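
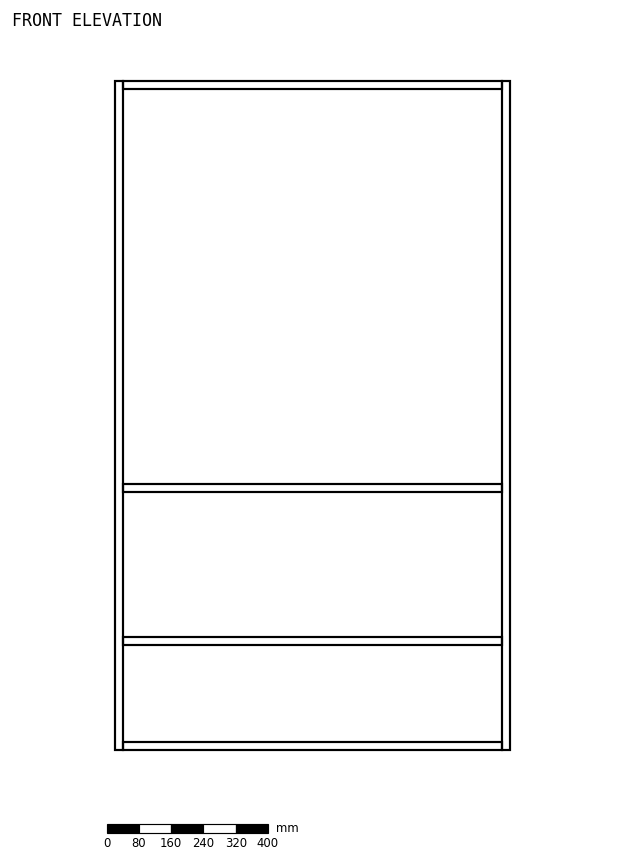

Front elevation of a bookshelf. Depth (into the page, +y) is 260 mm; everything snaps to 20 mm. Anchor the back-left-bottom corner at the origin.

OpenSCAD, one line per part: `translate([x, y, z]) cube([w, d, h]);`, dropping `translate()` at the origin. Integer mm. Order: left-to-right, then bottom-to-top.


cube([20, 260, 1660]);
translate([20, 0, 0]) cube([940, 260, 20]);
translate([20, 0, 260]) cube([940, 260, 20]);
translate([20, 0, 640]) cube([940, 260, 20]);
translate([20, 0, 1640]) cube([940, 260, 20]);
translate([960, 0, 0]) cube([20, 260, 1660]);


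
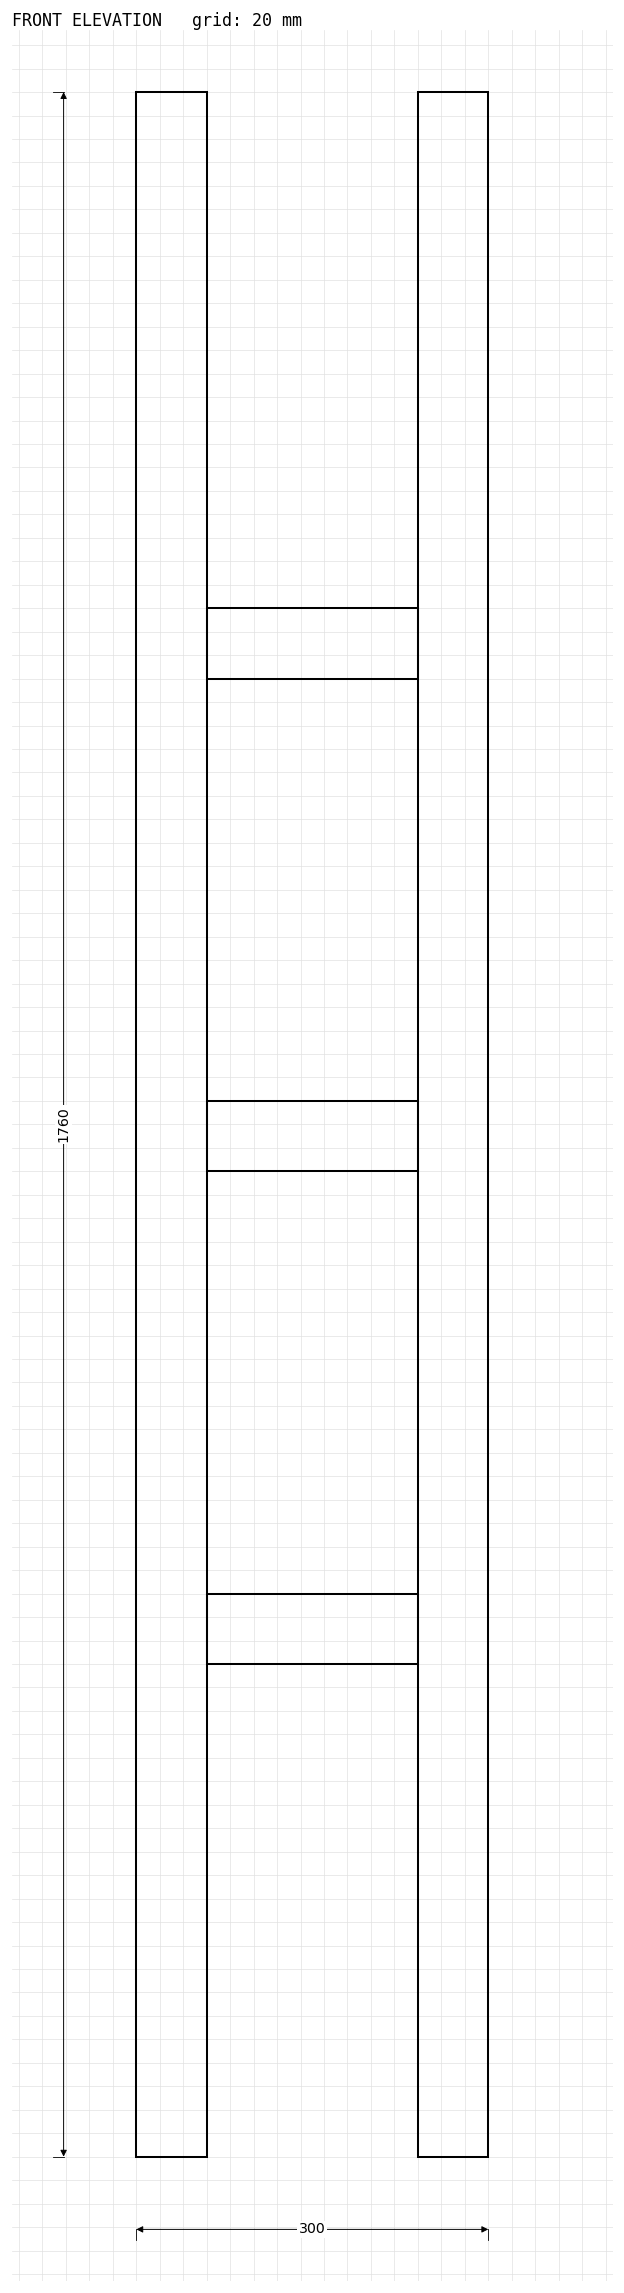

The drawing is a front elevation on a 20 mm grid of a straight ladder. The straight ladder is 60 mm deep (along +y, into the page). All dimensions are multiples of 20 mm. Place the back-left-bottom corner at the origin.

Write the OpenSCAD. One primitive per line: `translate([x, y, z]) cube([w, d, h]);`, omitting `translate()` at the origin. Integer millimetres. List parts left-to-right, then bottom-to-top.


cube([60, 60, 1760]);
translate([60, 0, 420]) cube([180, 60, 60]);
translate([60, 0, 840]) cube([180, 60, 60]);
translate([60, 0, 1260]) cube([180, 60, 60]);
translate([240, 0, 0]) cube([60, 60, 1760]);


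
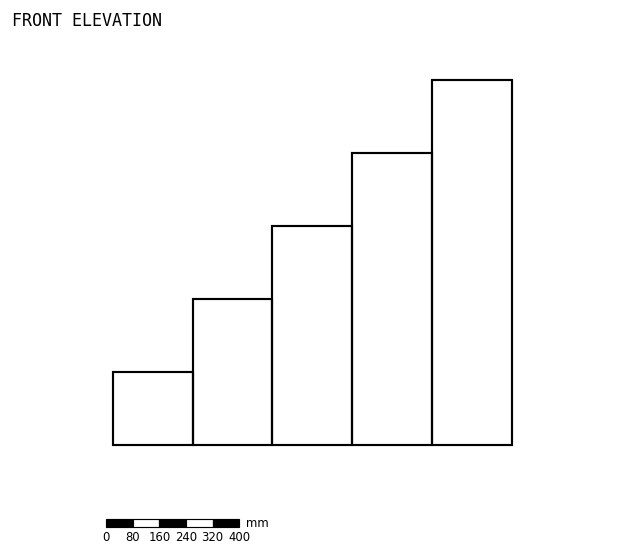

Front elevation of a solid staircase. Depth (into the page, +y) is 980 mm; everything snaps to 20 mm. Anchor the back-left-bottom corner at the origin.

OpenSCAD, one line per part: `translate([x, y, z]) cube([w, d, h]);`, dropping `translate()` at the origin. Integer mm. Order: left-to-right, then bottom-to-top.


cube([240, 980, 220]);
translate([240, 0, 0]) cube([240, 980, 440]);
translate([480, 0, 0]) cube([240, 980, 660]);
translate([720, 0, 0]) cube([240, 980, 880]);
translate([960, 0, 0]) cube([240, 980, 1100]);


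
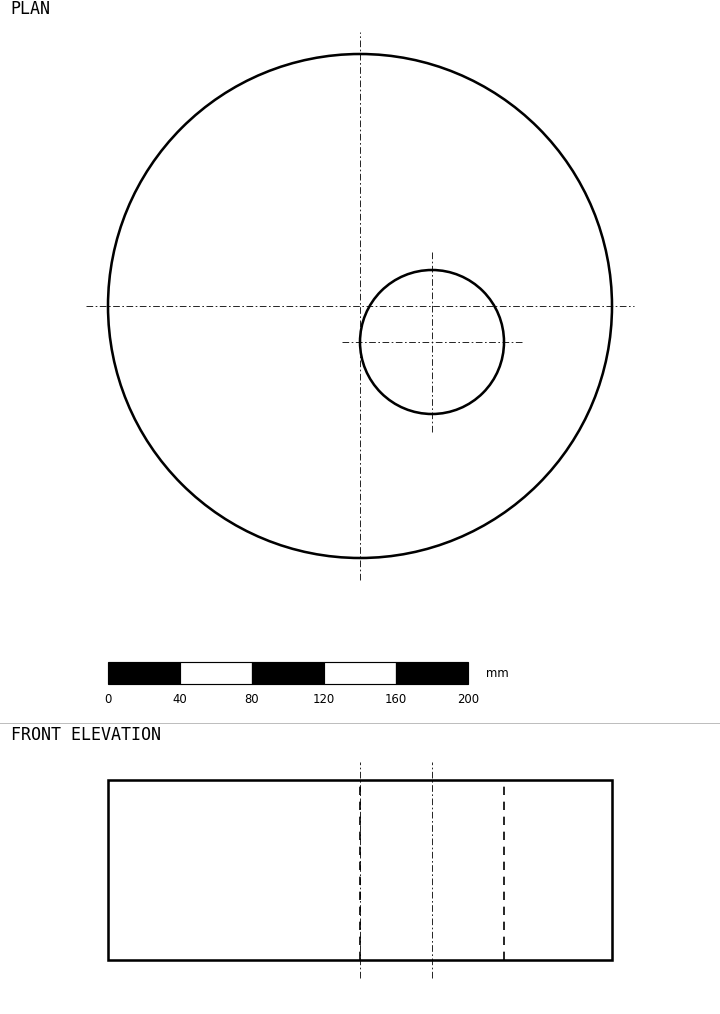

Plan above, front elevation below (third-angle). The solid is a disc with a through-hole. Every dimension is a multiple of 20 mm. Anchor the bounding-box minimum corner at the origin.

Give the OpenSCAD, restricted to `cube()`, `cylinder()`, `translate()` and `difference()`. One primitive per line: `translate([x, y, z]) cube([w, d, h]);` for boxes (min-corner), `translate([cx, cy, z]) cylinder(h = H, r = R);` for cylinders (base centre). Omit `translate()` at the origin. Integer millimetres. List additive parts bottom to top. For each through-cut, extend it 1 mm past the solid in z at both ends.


difference() {
  translate([140, 140, 0]) cylinder(h = 100, r = 140);
  translate([180, 120, -1]) cylinder(h = 102, r = 40);
}


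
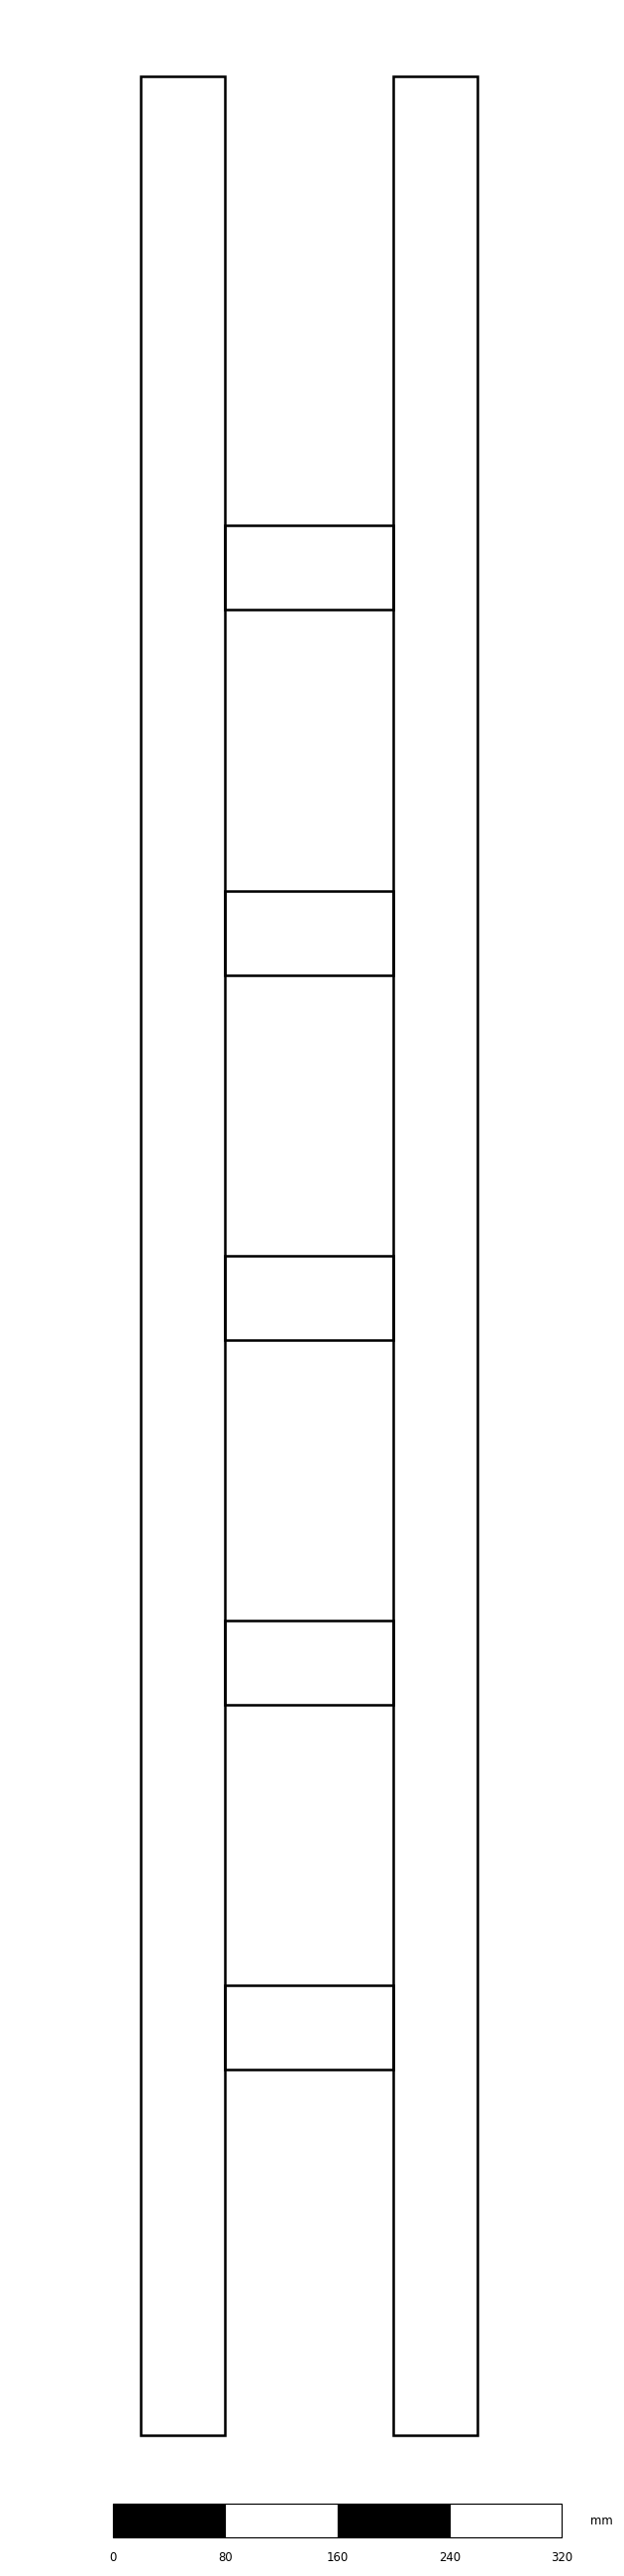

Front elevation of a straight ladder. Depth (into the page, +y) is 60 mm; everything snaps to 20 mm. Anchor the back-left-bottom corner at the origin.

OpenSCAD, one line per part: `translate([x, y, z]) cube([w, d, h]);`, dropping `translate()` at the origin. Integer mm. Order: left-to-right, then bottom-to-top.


cube([60, 60, 1680]);
translate([60, 0, 260]) cube([120, 60, 60]);
translate([60, 0, 520]) cube([120, 60, 60]);
translate([60, 0, 780]) cube([120, 60, 60]);
translate([60, 0, 1040]) cube([120, 60, 60]);
translate([60, 0, 1300]) cube([120, 60, 60]);
translate([180, 0, 0]) cube([60, 60, 1680]);


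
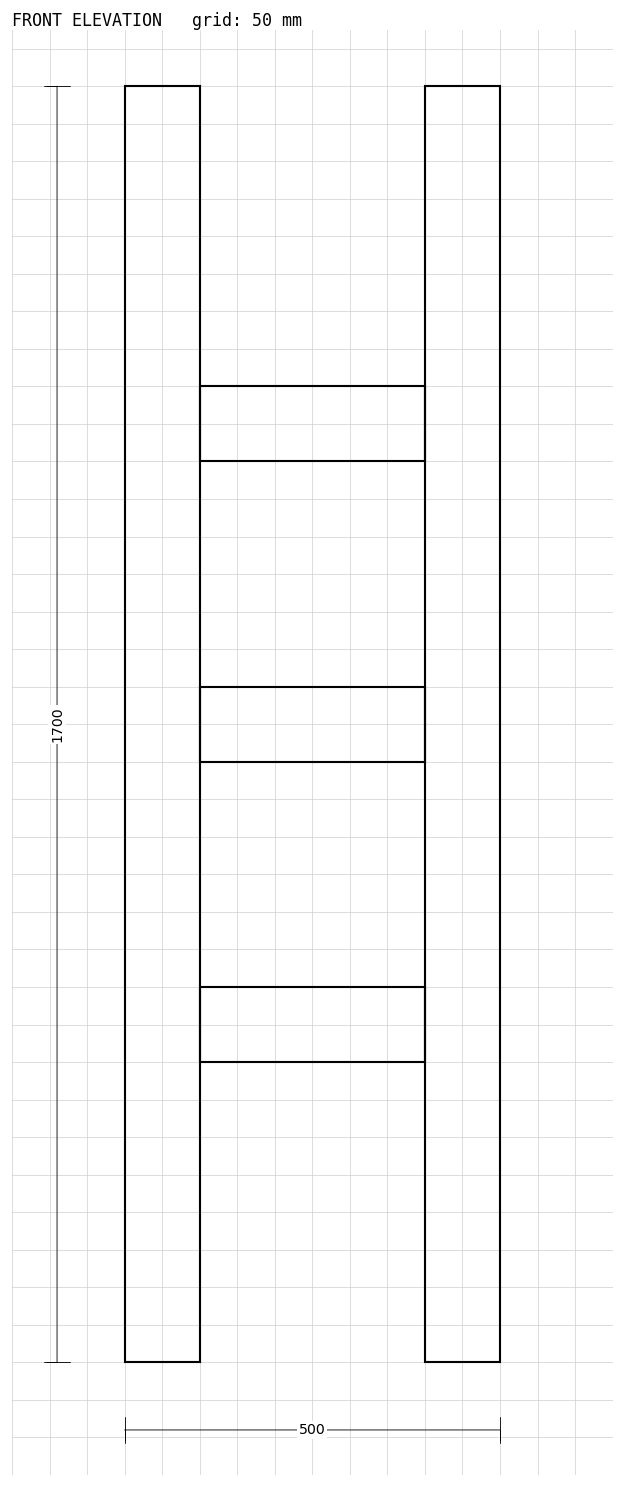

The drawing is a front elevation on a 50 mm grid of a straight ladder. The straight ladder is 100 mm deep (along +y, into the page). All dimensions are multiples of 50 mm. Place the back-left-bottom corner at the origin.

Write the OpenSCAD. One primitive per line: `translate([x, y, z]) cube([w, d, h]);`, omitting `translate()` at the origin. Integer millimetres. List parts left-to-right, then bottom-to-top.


cube([100, 100, 1700]);
translate([100, 0, 400]) cube([300, 100, 100]);
translate([100, 0, 800]) cube([300, 100, 100]);
translate([100, 0, 1200]) cube([300, 100, 100]);
translate([400, 0, 0]) cube([100, 100, 1700]);


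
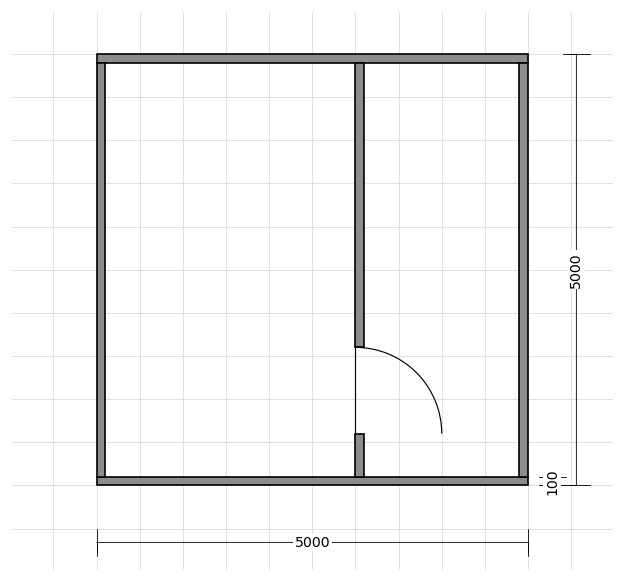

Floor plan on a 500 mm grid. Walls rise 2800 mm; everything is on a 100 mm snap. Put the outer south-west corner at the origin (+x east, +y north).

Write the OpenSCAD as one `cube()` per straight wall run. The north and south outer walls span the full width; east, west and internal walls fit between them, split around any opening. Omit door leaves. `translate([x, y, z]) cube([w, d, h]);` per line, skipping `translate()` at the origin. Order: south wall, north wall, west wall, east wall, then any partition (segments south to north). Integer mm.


cube([5000, 100, 2800]);
translate([0, 4900, 0]) cube([5000, 100, 2800]);
translate([0, 100, 0]) cube([100, 4800, 2800]);
translate([4900, 100, 0]) cube([100, 4800, 2800]);
translate([3000, 100, 0]) cube([100, 500, 2800]);
translate([3000, 1600, 0]) cube([100, 3300, 2800]);


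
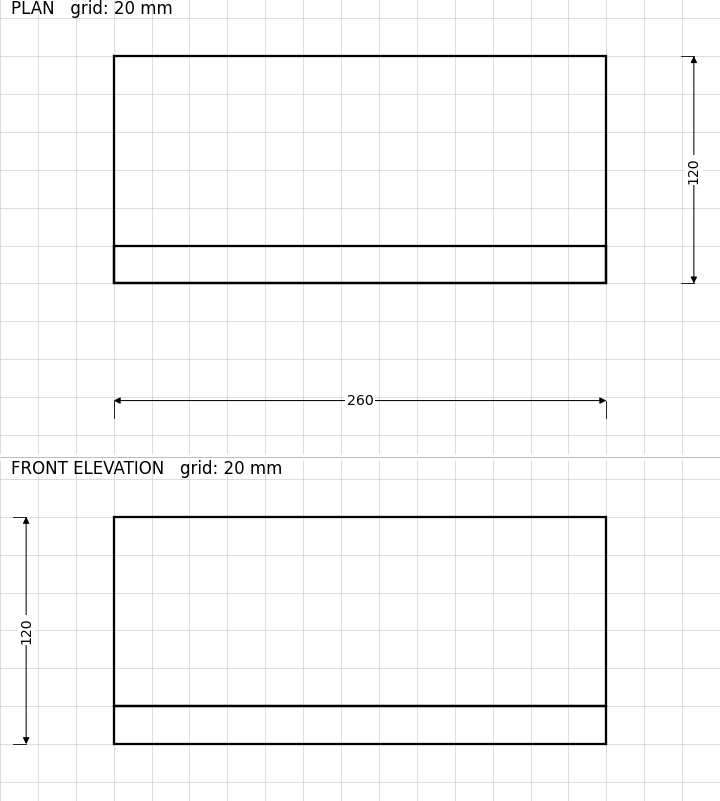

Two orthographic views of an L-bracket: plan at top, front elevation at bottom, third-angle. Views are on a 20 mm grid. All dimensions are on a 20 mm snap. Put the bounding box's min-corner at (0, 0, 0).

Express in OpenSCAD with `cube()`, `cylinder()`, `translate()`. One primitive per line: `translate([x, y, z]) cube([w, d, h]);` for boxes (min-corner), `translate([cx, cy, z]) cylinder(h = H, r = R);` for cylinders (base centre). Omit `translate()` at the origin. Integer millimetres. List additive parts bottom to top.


cube([260, 120, 20]);
translate([0, 0, 20]) cube([260, 20, 100]);


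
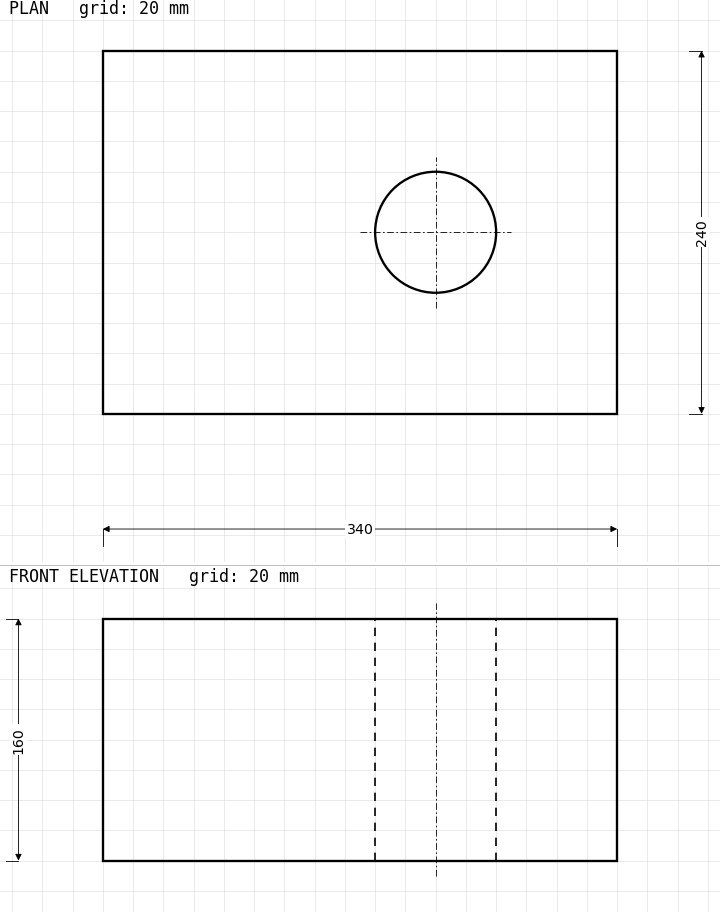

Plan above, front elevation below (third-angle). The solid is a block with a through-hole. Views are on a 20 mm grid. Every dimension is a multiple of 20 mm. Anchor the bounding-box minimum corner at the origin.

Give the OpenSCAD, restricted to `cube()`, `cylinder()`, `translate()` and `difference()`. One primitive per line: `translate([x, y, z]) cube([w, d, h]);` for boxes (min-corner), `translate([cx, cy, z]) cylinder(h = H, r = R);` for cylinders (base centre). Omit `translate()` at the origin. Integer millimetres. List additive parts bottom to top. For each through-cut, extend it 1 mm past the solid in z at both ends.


difference() {
  cube([340, 240, 160]);
  translate([220, 120, -1]) cylinder(h = 162, r = 40);
}


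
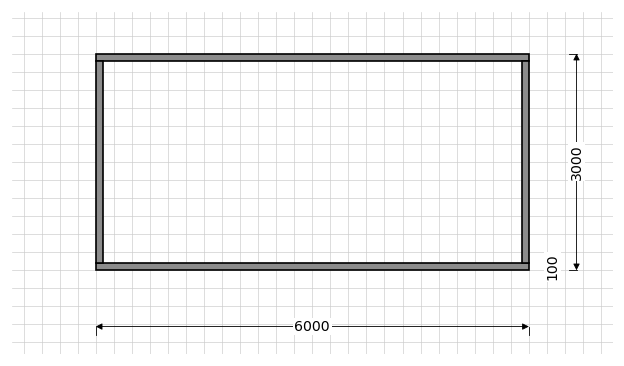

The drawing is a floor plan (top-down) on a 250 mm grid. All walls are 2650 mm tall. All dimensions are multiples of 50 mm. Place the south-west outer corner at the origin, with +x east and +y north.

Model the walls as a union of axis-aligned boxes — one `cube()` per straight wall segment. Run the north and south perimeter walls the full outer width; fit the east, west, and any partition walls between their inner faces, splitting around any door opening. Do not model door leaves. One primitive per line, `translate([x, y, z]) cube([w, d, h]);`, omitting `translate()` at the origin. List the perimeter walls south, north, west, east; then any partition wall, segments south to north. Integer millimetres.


cube([6000, 100, 2650]);
translate([0, 2900, 0]) cube([6000, 100, 2650]);
translate([0, 100, 0]) cube([100, 2800, 2650]);
translate([5900, 100, 0]) cube([100, 2800, 2650]);


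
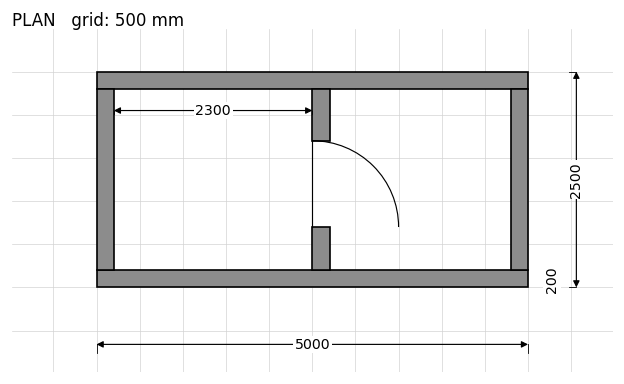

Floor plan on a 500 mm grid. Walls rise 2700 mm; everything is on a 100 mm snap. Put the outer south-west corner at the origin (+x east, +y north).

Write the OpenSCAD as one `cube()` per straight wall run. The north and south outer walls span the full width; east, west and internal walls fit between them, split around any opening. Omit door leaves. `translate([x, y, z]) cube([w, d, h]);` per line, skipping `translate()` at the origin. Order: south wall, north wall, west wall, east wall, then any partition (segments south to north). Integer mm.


cube([5000, 200, 2700]);
translate([0, 2300, 0]) cube([5000, 200, 2700]);
translate([0, 200, 0]) cube([200, 2100, 2700]);
translate([4800, 200, 0]) cube([200, 2100, 2700]);
translate([2500, 200, 0]) cube([200, 500, 2700]);
translate([2500, 1700, 0]) cube([200, 600, 2700]);


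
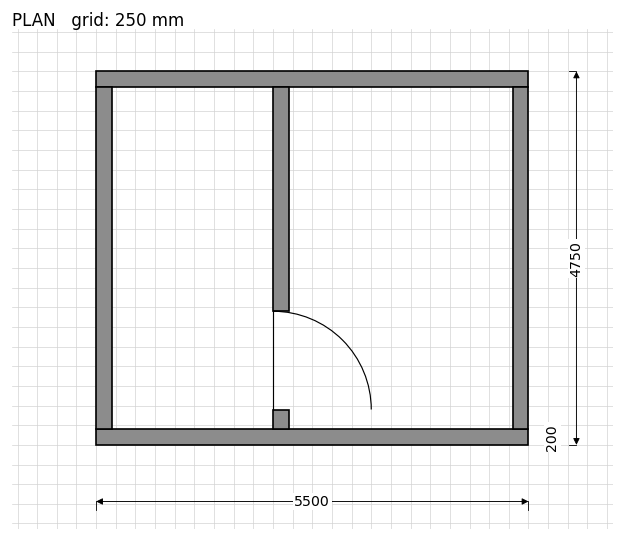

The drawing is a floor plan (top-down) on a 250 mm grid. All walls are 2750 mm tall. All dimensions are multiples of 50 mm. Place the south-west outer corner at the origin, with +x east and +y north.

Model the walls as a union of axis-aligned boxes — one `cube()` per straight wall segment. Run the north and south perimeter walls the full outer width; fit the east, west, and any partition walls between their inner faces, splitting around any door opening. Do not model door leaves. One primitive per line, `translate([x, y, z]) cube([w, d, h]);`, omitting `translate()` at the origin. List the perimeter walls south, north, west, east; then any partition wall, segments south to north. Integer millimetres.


cube([5500, 200, 2750]);
translate([0, 4550, 0]) cube([5500, 200, 2750]);
translate([0, 200, 0]) cube([200, 4350, 2750]);
translate([5300, 200, 0]) cube([200, 4350, 2750]);
translate([2250, 200, 0]) cube([200, 250, 2750]);
translate([2250, 1700, 0]) cube([200, 2850, 2750]);


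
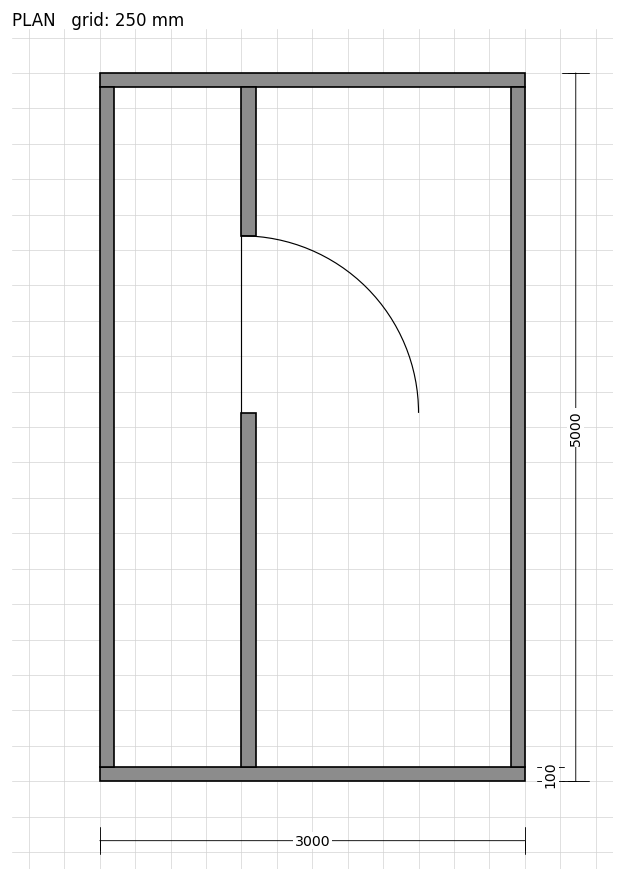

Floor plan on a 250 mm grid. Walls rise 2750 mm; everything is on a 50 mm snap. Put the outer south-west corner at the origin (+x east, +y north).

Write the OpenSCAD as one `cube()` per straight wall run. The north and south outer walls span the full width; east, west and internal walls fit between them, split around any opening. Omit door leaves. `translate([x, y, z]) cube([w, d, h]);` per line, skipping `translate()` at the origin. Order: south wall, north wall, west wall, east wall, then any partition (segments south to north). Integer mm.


cube([3000, 100, 2750]);
translate([0, 4900, 0]) cube([3000, 100, 2750]);
translate([0, 100, 0]) cube([100, 4800, 2750]);
translate([2900, 100, 0]) cube([100, 4800, 2750]);
translate([1000, 100, 0]) cube([100, 2500, 2750]);
translate([1000, 3850, 0]) cube([100, 1050, 2750]);


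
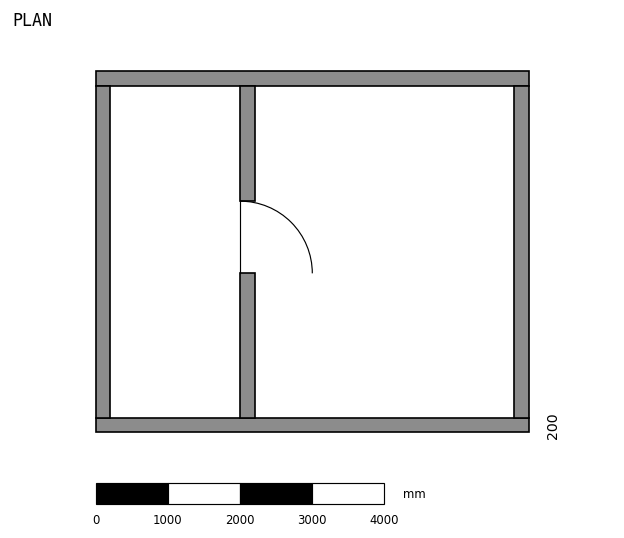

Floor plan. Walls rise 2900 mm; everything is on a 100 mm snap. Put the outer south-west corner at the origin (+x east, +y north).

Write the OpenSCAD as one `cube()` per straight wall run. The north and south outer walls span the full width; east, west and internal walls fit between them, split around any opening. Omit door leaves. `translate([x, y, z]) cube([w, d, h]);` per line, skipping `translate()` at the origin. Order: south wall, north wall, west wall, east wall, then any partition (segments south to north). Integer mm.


cube([6000, 200, 2900]);
translate([0, 4800, 0]) cube([6000, 200, 2900]);
translate([0, 200, 0]) cube([200, 4600, 2900]);
translate([5800, 200, 0]) cube([200, 4600, 2900]);
translate([2000, 200, 0]) cube([200, 2000, 2900]);
translate([2000, 3200, 0]) cube([200, 1600, 2900]);


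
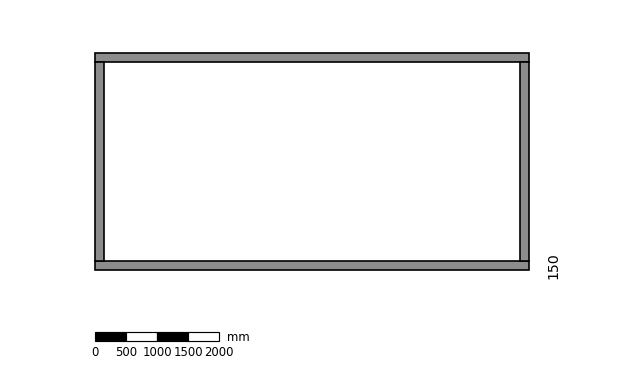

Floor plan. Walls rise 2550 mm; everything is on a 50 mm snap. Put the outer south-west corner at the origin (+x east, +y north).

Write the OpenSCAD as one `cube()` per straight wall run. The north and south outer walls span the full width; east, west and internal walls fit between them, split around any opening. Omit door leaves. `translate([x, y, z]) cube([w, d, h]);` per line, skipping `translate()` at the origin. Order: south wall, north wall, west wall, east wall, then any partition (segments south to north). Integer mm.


cube([7000, 150, 2550]);
translate([0, 3350, 0]) cube([7000, 150, 2550]);
translate([0, 150, 0]) cube([150, 3200, 2550]);
translate([6850, 150, 0]) cube([150, 3200, 2550]);


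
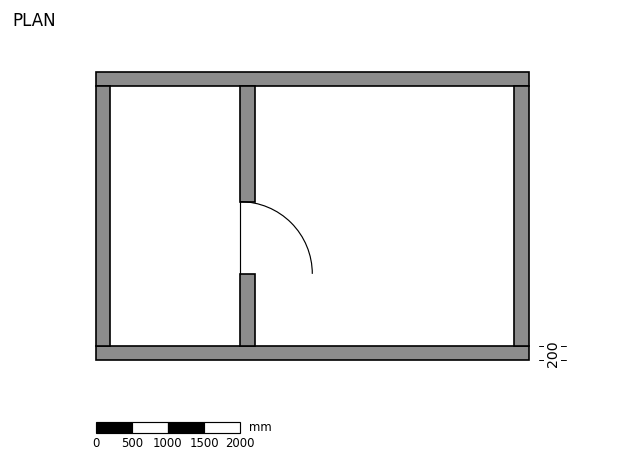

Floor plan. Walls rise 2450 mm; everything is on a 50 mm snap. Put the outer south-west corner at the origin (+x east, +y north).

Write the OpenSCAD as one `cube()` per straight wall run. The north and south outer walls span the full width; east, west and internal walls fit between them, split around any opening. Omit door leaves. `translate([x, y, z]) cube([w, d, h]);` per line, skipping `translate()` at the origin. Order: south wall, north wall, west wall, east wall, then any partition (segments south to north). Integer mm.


cube([6000, 200, 2450]);
translate([0, 3800, 0]) cube([6000, 200, 2450]);
translate([0, 200, 0]) cube([200, 3600, 2450]);
translate([5800, 200, 0]) cube([200, 3600, 2450]);
translate([2000, 200, 0]) cube([200, 1000, 2450]);
translate([2000, 2200, 0]) cube([200, 1600, 2450]);


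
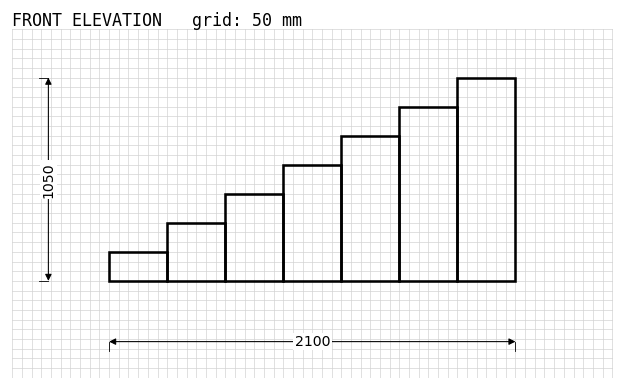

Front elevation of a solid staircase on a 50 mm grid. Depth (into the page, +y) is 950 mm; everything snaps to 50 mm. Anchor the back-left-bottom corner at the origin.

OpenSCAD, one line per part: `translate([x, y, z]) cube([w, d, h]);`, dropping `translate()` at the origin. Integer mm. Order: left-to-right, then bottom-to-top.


cube([300, 950, 150]);
translate([300, 0, 0]) cube([300, 950, 300]);
translate([600, 0, 0]) cube([300, 950, 450]);
translate([900, 0, 0]) cube([300, 950, 600]);
translate([1200, 0, 0]) cube([300, 950, 750]);
translate([1500, 0, 0]) cube([300, 950, 900]);
translate([1800, 0, 0]) cube([300, 950, 1050]);


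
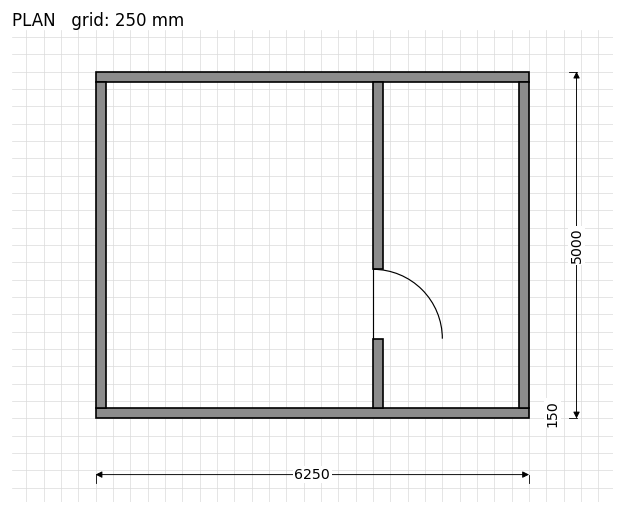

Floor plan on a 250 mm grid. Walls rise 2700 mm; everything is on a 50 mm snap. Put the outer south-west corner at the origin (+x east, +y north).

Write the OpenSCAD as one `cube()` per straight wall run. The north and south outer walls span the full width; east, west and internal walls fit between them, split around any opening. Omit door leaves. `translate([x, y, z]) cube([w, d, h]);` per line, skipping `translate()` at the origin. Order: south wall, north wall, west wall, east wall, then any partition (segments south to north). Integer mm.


cube([6250, 150, 2700]);
translate([0, 4850, 0]) cube([6250, 150, 2700]);
translate([0, 150, 0]) cube([150, 4700, 2700]);
translate([6100, 150, 0]) cube([150, 4700, 2700]);
translate([4000, 150, 0]) cube([150, 1000, 2700]);
translate([4000, 2150, 0]) cube([150, 2700, 2700]);


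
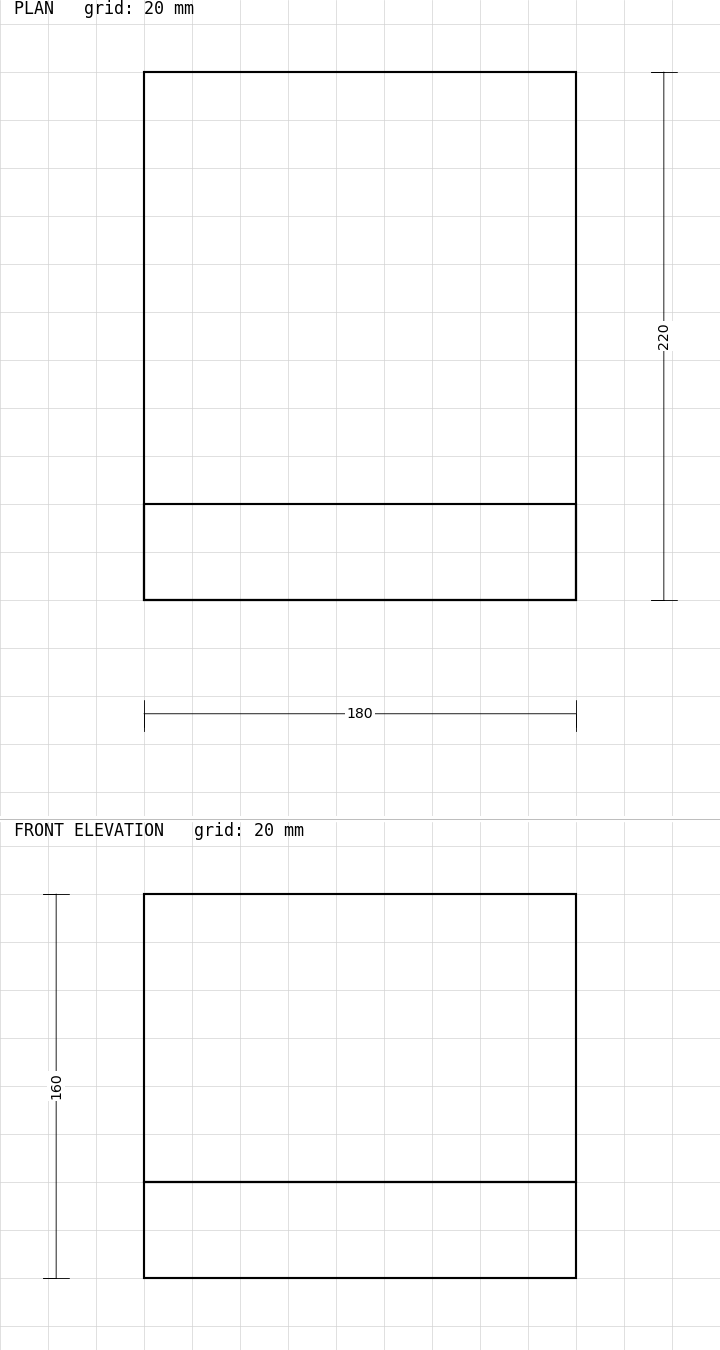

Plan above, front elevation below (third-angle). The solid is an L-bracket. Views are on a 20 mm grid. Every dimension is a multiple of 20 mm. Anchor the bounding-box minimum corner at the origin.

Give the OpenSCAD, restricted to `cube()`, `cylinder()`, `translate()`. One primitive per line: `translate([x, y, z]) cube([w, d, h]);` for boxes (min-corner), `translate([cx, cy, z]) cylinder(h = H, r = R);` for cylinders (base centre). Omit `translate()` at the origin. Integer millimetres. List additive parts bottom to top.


cube([180, 220, 40]);
translate([0, 0, 40]) cube([180, 40, 120]);


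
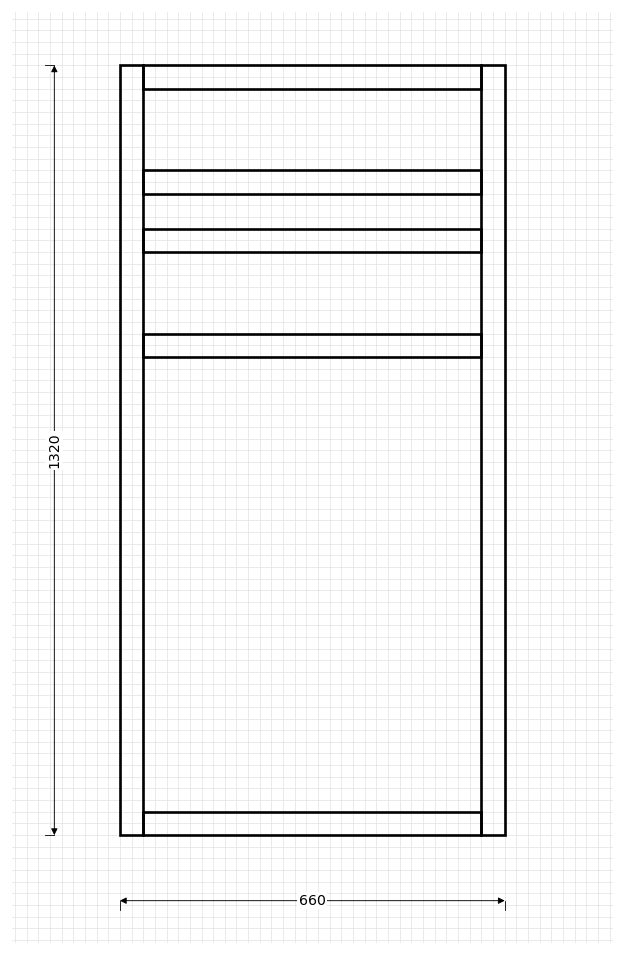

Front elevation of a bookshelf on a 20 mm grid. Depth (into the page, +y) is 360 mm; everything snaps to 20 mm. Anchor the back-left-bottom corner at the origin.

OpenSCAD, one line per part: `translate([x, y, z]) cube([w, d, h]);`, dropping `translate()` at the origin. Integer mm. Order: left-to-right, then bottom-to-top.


cube([40, 360, 1320]);
translate([40, 0, 0]) cube([580, 360, 40]);
translate([40, 0, 820]) cube([580, 360, 40]);
translate([40, 0, 1000]) cube([580, 360, 40]);
translate([40, 0, 1100]) cube([580, 360, 40]);
translate([40, 0, 1280]) cube([580, 360, 40]);
translate([620, 0, 0]) cube([40, 360, 1320]);


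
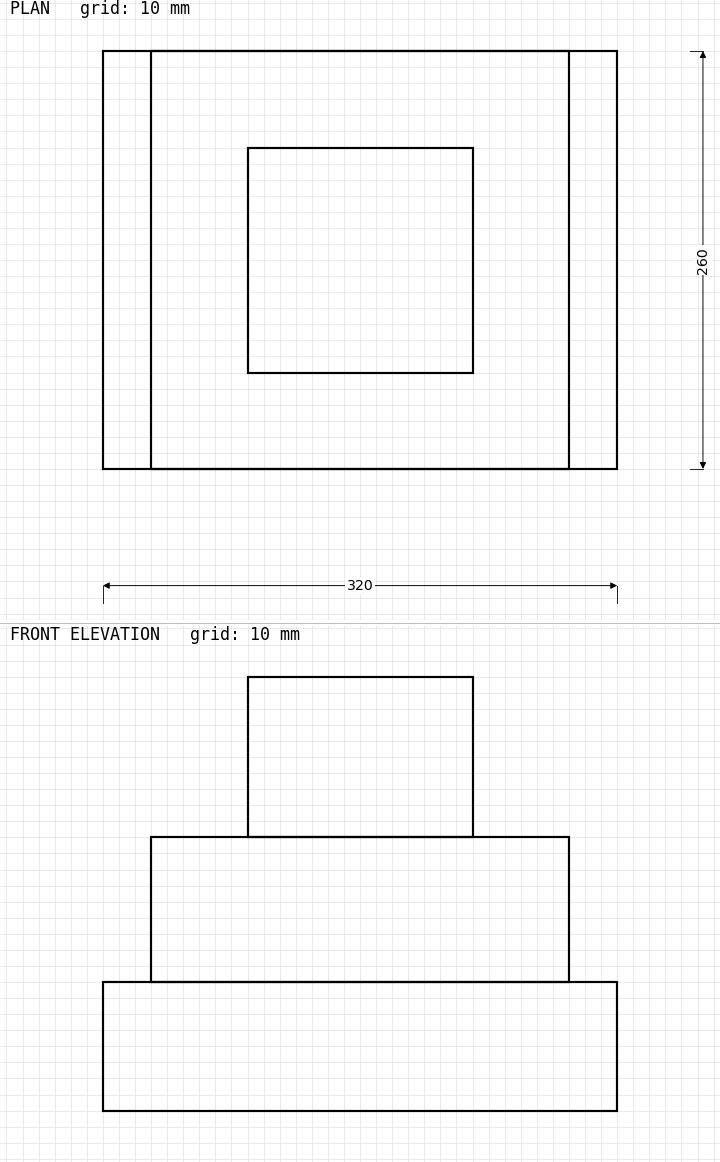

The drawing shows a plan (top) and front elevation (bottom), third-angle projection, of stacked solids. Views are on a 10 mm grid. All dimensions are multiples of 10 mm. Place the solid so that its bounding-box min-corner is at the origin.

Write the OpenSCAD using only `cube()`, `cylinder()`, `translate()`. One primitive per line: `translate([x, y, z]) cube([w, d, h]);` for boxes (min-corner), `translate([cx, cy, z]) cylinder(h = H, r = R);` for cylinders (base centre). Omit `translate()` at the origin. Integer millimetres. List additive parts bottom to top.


cube([320, 260, 80]);
translate([30, 0, 80]) cube([260, 260, 90]);
translate([90, 60, 170]) cube([140, 140, 100]);


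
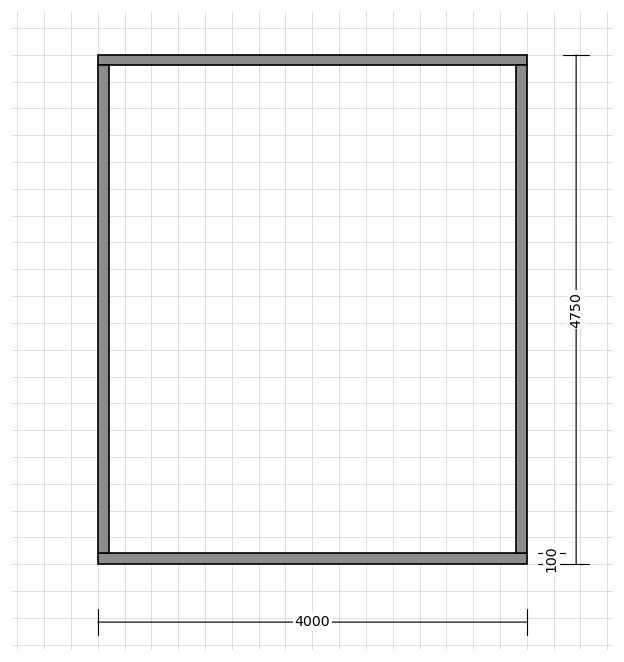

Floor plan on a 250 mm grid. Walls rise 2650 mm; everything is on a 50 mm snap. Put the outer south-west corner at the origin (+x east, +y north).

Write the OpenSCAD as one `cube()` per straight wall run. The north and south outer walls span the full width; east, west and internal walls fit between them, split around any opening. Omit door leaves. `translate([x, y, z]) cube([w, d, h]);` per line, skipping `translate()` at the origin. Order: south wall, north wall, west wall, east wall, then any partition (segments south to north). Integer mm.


cube([4000, 100, 2650]);
translate([0, 4650, 0]) cube([4000, 100, 2650]);
translate([0, 100, 0]) cube([100, 4550, 2650]);
translate([3900, 100, 0]) cube([100, 4550, 2650]);


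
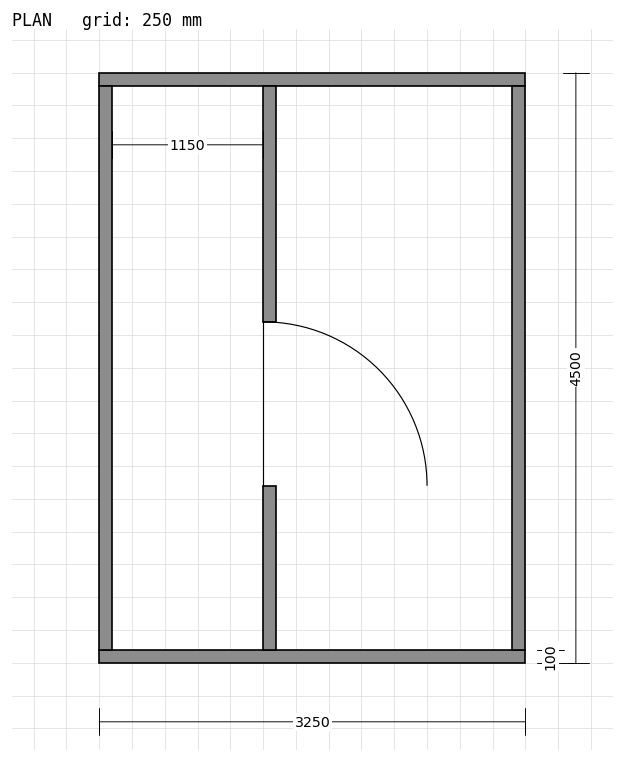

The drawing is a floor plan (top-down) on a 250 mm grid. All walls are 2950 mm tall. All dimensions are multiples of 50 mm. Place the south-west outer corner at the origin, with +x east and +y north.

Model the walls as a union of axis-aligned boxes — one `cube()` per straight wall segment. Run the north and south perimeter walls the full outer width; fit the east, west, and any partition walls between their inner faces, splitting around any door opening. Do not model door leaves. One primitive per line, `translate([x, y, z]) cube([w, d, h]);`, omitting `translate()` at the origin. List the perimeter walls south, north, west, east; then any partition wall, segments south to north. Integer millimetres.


cube([3250, 100, 2950]);
translate([0, 4400, 0]) cube([3250, 100, 2950]);
translate([0, 100, 0]) cube([100, 4300, 2950]);
translate([3150, 100, 0]) cube([100, 4300, 2950]);
translate([1250, 100, 0]) cube([100, 1250, 2950]);
translate([1250, 2600, 0]) cube([100, 1800, 2950]);


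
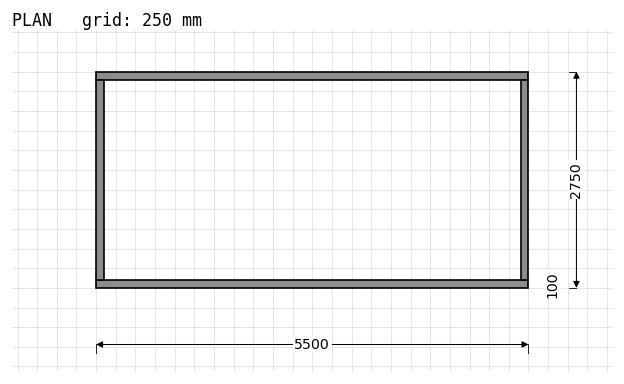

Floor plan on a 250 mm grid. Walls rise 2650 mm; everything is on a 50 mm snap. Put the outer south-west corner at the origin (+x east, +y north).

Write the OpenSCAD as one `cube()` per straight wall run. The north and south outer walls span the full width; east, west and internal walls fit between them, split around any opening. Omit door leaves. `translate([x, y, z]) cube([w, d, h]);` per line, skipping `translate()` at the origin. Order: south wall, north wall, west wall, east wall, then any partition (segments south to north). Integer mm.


cube([5500, 100, 2650]);
translate([0, 2650, 0]) cube([5500, 100, 2650]);
translate([0, 100, 0]) cube([100, 2550, 2650]);
translate([5400, 100, 0]) cube([100, 2550, 2650]);


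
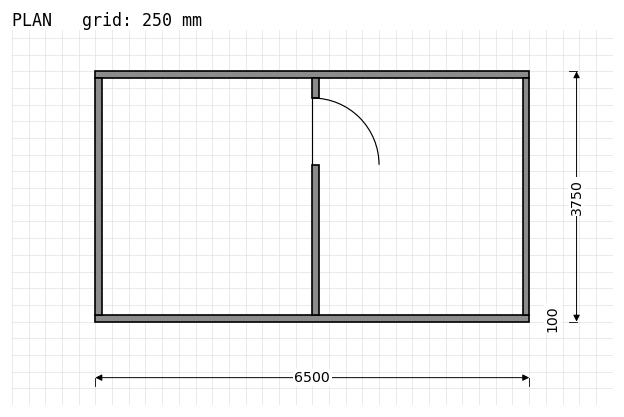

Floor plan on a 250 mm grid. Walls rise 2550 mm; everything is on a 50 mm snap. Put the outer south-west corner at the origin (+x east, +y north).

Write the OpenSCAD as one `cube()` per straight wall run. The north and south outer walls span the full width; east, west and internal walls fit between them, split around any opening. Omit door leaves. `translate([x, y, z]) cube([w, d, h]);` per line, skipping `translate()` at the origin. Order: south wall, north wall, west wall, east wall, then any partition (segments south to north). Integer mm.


cube([6500, 100, 2550]);
translate([0, 3650, 0]) cube([6500, 100, 2550]);
translate([0, 100, 0]) cube([100, 3550, 2550]);
translate([6400, 100, 0]) cube([100, 3550, 2550]);
translate([3250, 100, 0]) cube([100, 2250, 2550]);
translate([3250, 3350, 0]) cube([100, 300, 2550]);


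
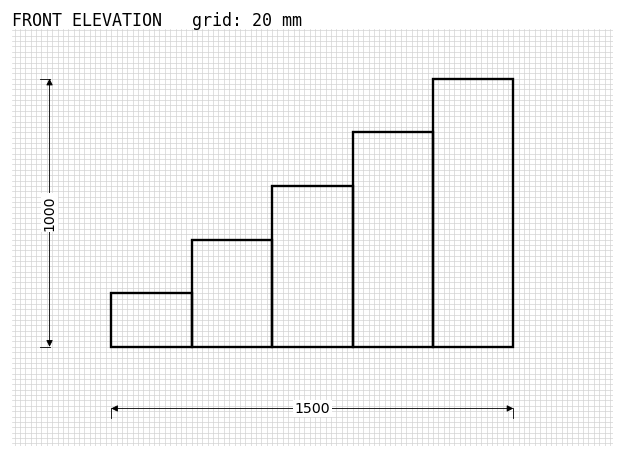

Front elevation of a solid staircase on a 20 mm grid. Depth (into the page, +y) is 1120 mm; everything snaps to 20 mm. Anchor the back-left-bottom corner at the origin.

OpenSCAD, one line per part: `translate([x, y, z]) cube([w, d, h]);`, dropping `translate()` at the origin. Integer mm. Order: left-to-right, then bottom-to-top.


cube([300, 1120, 200]);
translate([300, 0, 0]) cube([300, 1120, 400]);
translate([600, 0, 0]) cube([300, 1120, 600]);
translate([900, 0, 0]) cube([300, 1120, 800]);
translate([1200, 0, 0]) cube([300, 1120, 1000]);


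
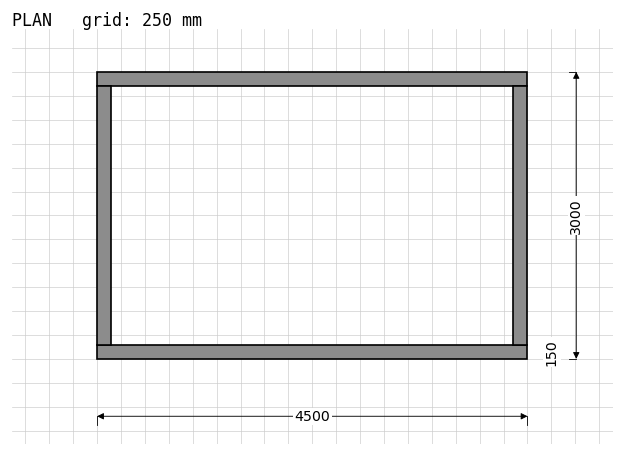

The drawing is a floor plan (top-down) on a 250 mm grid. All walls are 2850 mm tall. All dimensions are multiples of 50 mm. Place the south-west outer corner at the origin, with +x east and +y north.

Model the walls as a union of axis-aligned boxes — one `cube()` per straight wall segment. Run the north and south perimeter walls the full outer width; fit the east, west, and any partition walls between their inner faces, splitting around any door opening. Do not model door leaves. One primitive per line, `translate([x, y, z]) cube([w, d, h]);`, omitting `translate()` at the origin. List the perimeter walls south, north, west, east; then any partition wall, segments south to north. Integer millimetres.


cube([4500, 150, 2850]);
translate([0, 2850, 0]) cube([4500, 150, 2850]);
translate([0, 150, 0]) cube([150, 2700, 2850]);
translate([4350, 150, 0]) cube([150, 2700, 2850]);


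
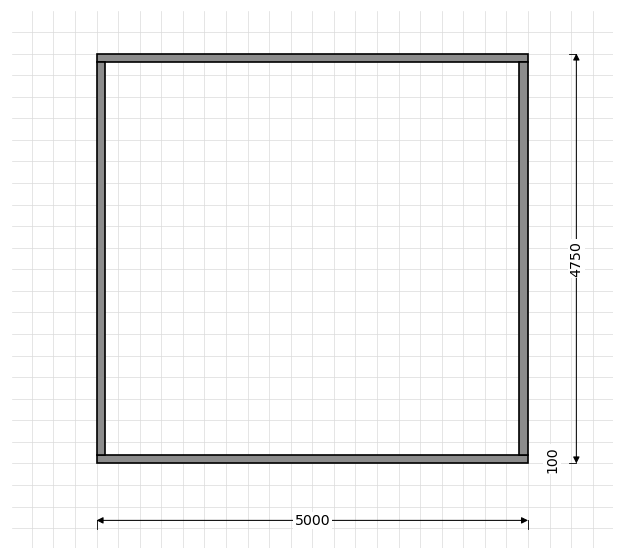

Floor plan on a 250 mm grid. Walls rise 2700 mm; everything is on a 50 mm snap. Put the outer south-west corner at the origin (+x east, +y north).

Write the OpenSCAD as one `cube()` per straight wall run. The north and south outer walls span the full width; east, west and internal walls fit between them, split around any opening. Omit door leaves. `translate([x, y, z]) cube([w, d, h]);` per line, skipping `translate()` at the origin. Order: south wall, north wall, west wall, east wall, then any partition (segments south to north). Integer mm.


cube([5000, 100, 2700]);
translate([0, 4650, 0]) cube([5000, 100, 2700]);
translate([0, 100, 0]) cube([100, 4550, 2700]);
translate([4900, 100, 0]) cube([100, 4550, 2700]);


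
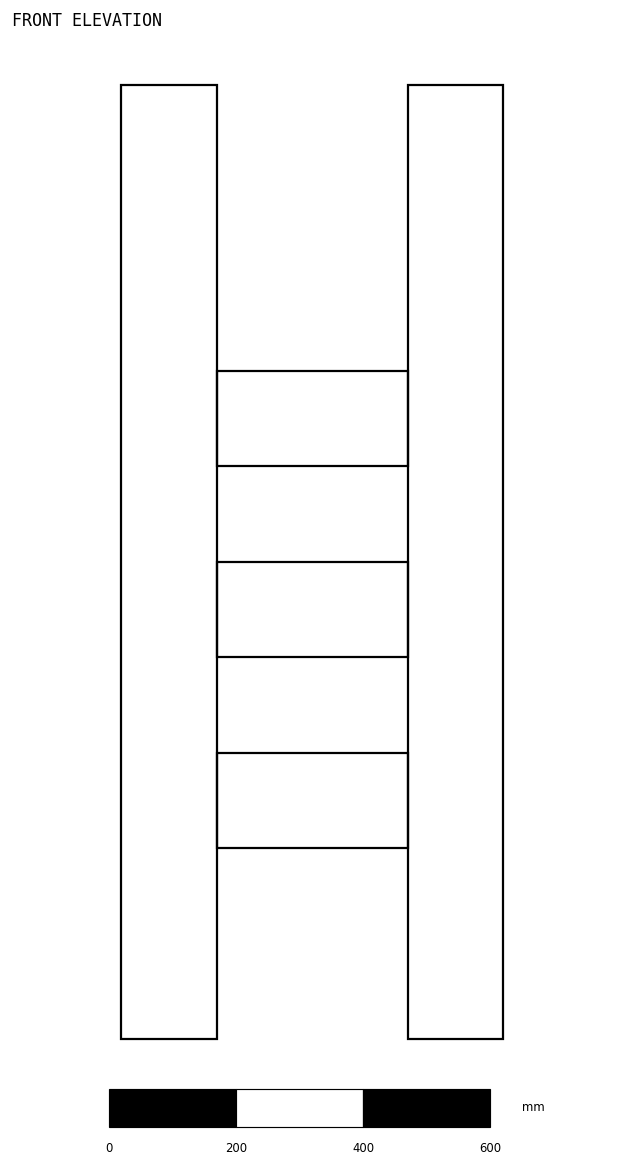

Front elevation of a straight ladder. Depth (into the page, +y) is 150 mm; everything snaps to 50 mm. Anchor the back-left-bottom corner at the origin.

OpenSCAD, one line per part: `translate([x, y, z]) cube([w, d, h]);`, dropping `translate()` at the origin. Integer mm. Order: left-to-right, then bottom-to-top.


cube([150, 150, 1500]);
translate([150, 0, 300]) cube([300, 150, 150]);
translate([150, 0, 600]) cube([300, 150, 150]);
translate([150, 0, 900]) cube([300, 150, 150]);
translate([450, 0, 0]) cube([150, 150, 1500]);


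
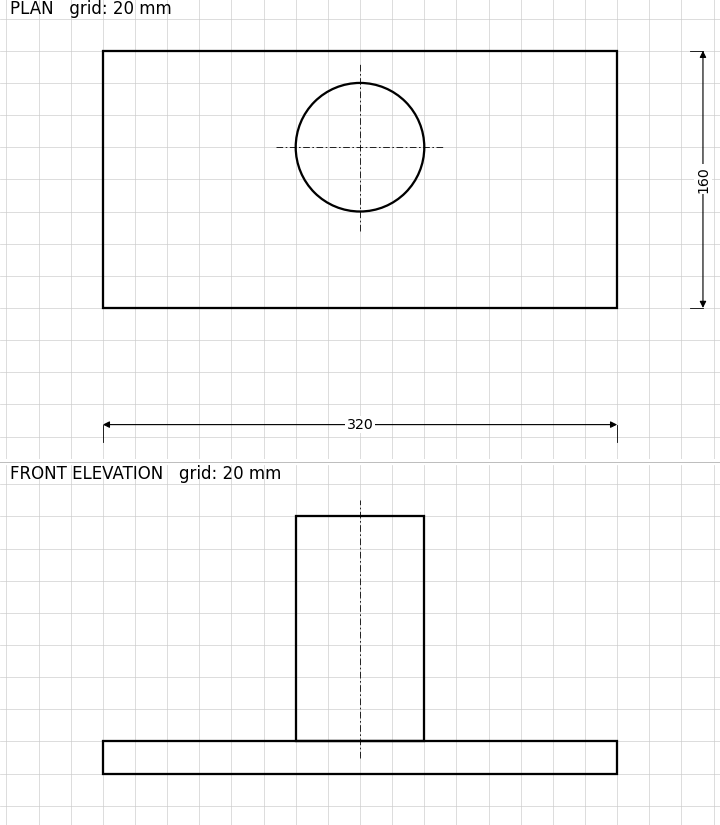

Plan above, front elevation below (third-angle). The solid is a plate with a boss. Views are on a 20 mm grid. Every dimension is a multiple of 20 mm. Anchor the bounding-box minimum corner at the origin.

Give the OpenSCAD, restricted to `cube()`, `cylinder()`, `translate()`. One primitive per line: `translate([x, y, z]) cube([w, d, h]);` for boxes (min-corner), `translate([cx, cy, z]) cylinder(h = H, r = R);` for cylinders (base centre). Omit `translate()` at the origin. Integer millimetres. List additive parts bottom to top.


cube([320, 160, 20]);
translate([160, 100, 20]) cylinder(h = 140, r = 40);


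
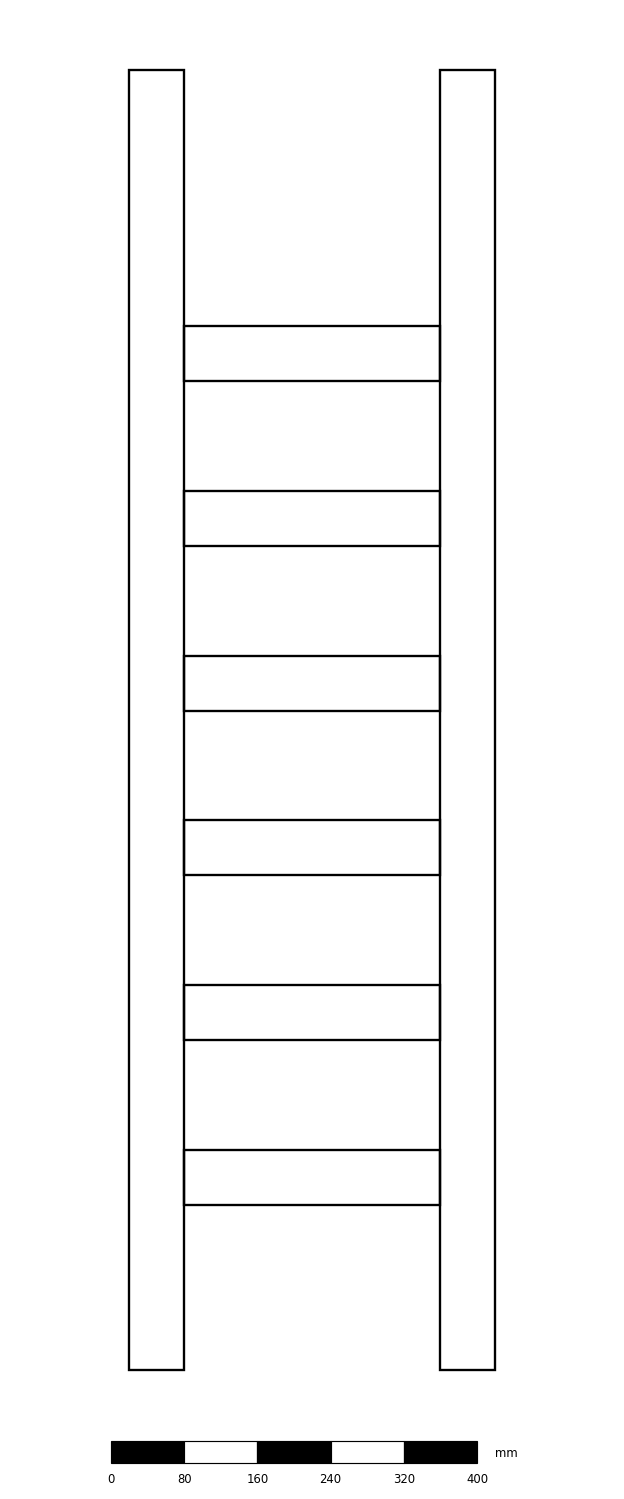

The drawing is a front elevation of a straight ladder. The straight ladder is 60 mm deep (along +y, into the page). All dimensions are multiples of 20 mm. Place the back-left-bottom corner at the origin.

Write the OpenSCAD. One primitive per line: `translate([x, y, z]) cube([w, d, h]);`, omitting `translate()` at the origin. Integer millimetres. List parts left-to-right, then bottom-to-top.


cube([60, 60, 1420]);
translate([60, 0, 180]) cube([280, 60, 60]);
translate([60, 0, 360]) cube([280, 60, 60]);
translate([60, 0, 540]) cube([280, 60, 60]);
translate([60, 0, 720]) cube([280, 60, 60]);
translate([60, 0, 900]) cube([280, 60, 60]);
translate([60, 0, 1080]) cube([280, 60, 60]);
translate([340, 0, 0]) cube([60, 60, 1420]);


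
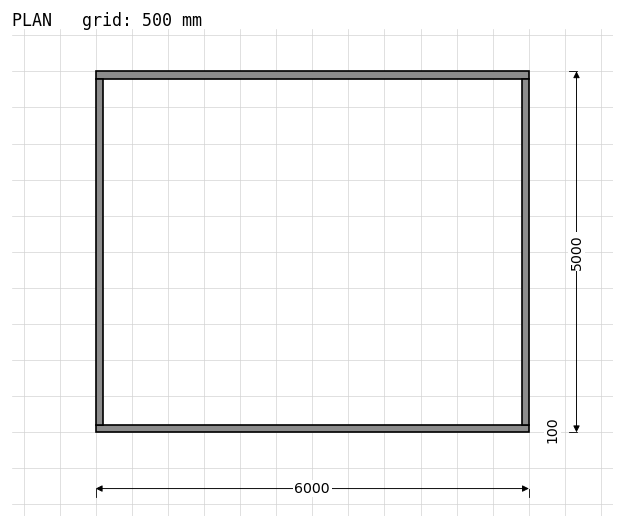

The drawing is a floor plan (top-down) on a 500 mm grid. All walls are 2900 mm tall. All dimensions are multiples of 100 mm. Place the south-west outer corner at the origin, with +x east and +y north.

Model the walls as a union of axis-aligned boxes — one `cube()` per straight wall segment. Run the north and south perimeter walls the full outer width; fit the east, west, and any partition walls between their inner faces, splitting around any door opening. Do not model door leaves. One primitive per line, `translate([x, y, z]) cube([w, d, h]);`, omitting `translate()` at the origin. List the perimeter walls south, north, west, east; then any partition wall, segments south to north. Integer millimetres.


cube([6000, 100, 2900]);
translate([0, 4900, 0]) cube([6000, 100, 2900]);
translate([0, 100, 0]) cube([100, 4800, 2900]);
translate([5900, 100, 0]) cube([100, 4800, 2900]);


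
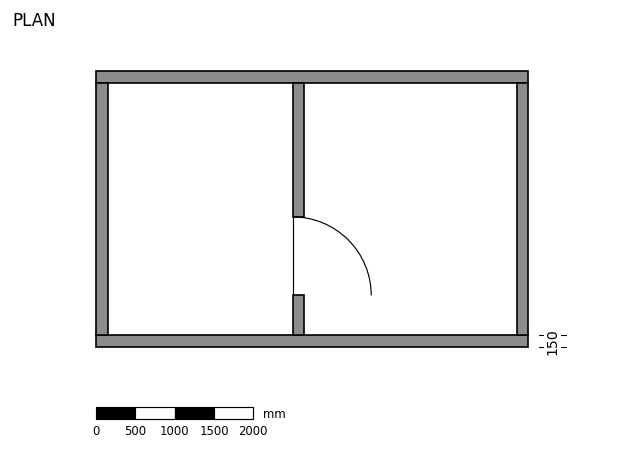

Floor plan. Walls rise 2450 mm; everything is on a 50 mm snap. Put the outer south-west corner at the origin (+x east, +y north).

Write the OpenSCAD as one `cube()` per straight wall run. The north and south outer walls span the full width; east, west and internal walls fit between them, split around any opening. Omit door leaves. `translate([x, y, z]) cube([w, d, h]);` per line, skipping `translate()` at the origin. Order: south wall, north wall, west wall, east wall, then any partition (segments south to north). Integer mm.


cube([5500, 150, 2450]);
translate([0, 3350, 0]) cube([5500, 150, 2450]);
translate([0, 150, 0]) cube([150, 3200, 2450]);
translate([5350, 150, 0]) cube([150, 3200, 2450]);
translate([2500, 150, 0]) cube([150, 500, 2450]);
translate([2500, 1650, 0]) cube([150, 1700, 2450]);


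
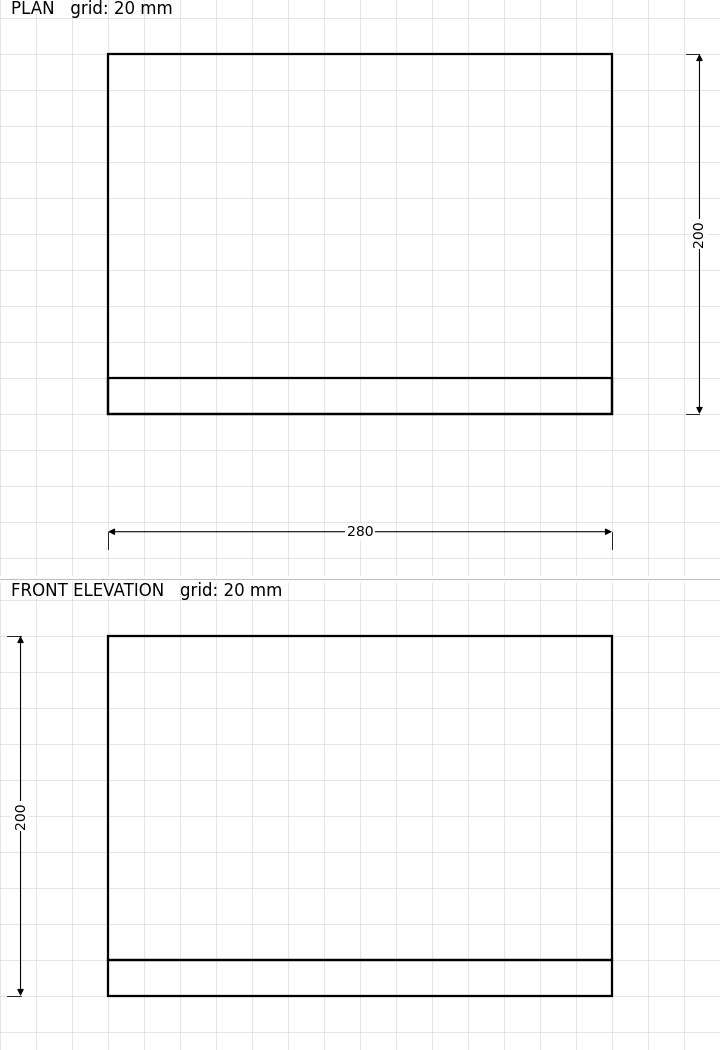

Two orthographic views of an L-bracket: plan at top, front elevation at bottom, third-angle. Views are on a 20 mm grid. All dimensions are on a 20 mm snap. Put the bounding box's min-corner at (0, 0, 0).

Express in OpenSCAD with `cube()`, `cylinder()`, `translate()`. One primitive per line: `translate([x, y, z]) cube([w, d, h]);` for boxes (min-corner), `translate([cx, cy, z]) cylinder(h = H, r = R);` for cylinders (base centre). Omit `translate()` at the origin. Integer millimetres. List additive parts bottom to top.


cube([280, 200, 20]);
translate([0, 0, 20]) cube([280, 20, 180]);


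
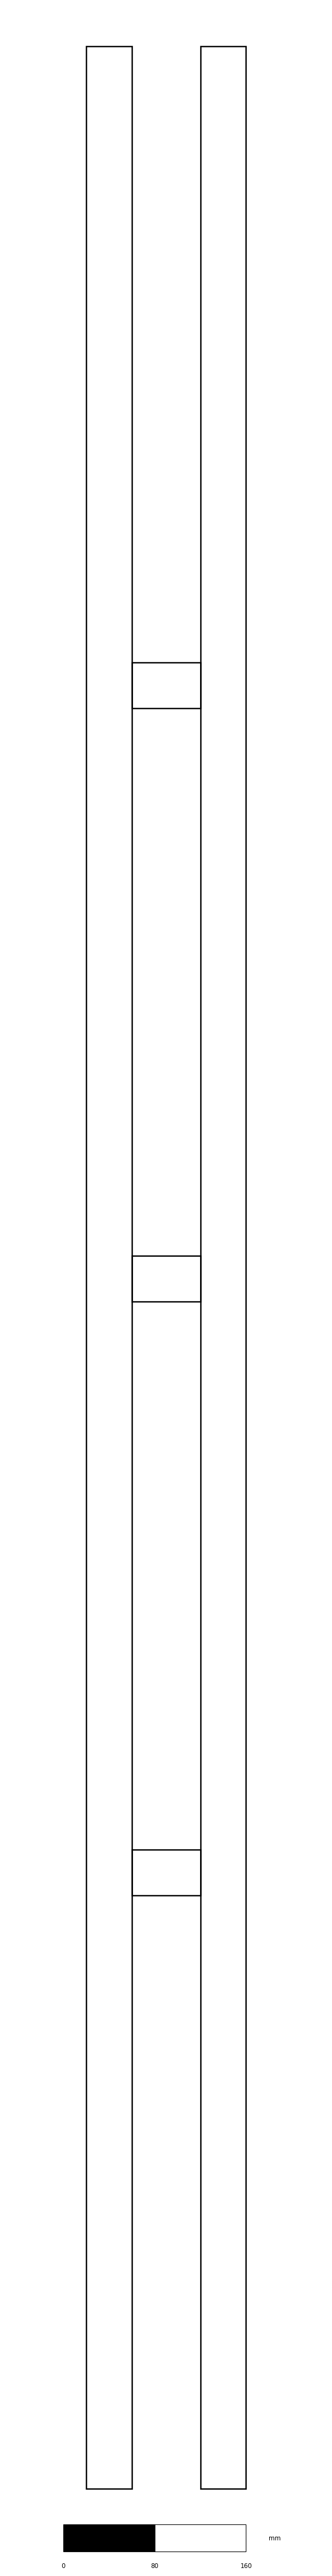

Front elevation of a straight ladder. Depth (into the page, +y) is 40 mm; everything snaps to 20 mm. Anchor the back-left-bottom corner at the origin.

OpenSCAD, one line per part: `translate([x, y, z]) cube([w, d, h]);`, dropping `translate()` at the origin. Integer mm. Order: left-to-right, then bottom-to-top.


cube([40, 40, 2140]);
translate([40, 0, 520]) cube([60, 40, 40]);
translate([40, 0, 1040]) cube([60, 40, 40]);
translate([40, 0, 1560]) cube([60, 40, 40]);
translate([100, 0, 0]) cube([40, 40, 2140]);


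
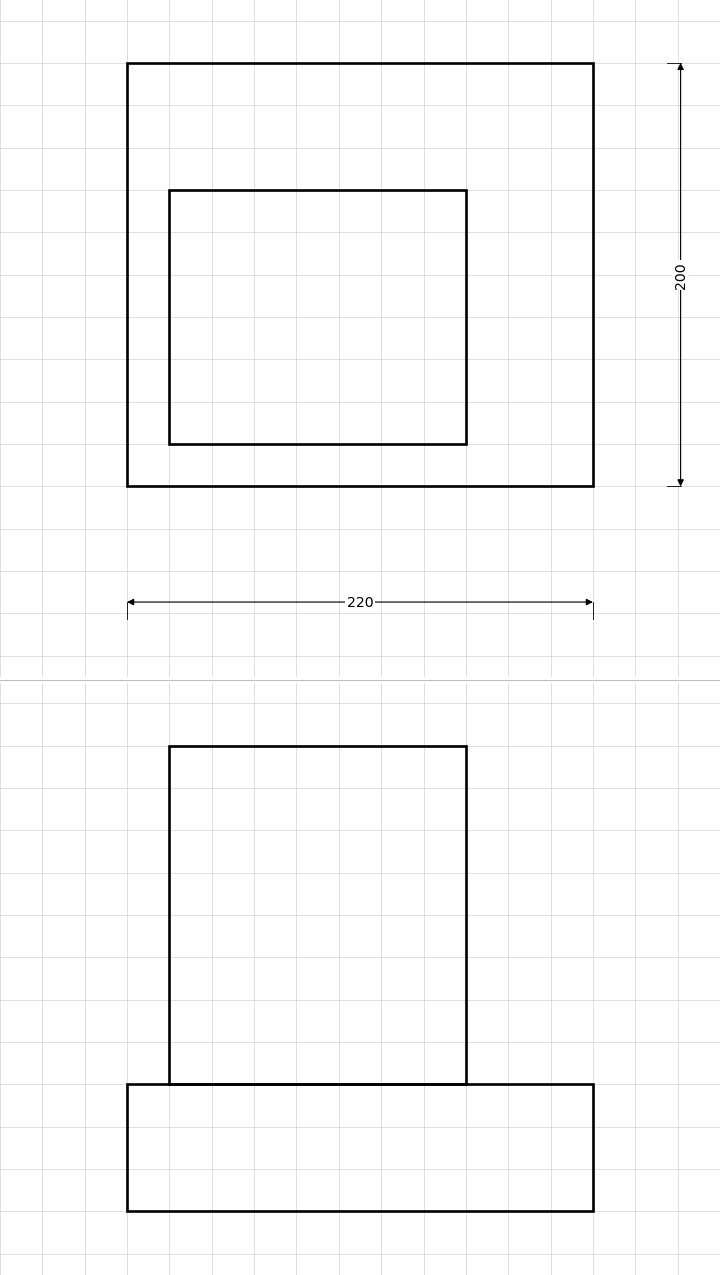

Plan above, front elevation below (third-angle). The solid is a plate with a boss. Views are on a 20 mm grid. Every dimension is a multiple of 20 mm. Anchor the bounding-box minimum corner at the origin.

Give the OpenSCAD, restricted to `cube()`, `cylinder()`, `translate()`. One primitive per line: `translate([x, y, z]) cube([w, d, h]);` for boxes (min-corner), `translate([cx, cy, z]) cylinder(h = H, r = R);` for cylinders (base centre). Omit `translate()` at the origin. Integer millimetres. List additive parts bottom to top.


cube([220, 200, 60]);
translate([20, 20, 60]) cube([140, 120, 160]);


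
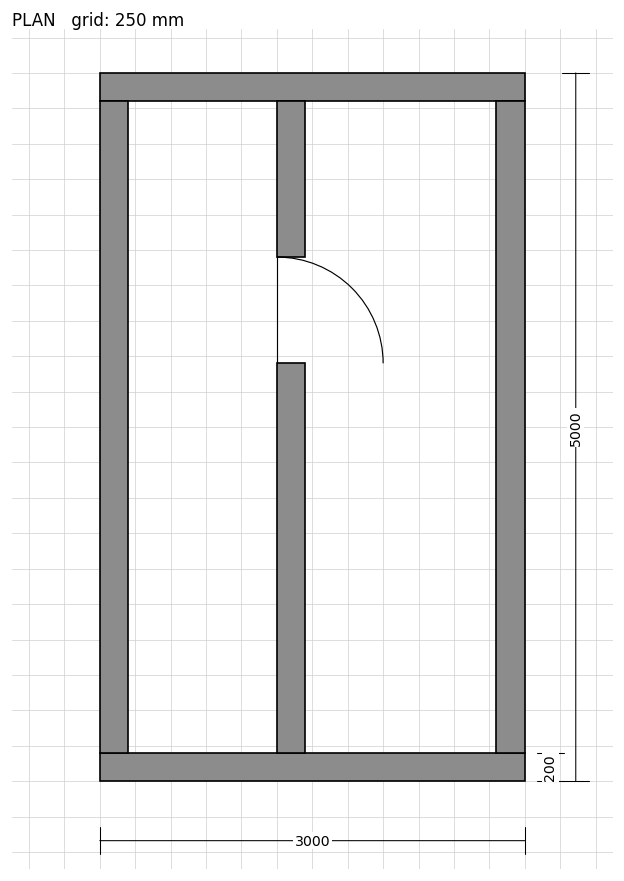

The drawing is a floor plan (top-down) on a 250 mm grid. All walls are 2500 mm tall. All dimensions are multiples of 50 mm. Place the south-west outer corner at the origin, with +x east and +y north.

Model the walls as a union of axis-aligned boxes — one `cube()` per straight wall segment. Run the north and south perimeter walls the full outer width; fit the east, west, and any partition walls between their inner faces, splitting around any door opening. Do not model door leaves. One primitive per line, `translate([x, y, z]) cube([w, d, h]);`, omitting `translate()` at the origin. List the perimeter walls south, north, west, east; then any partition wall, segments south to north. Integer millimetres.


cube([3000, 200, 2500]);
translate([0, 4800, 0]) cube([3000, 200, 2500]);
translate([0, 200, 0]) cube([200, 4600, 2500]);
translate([2800, 200, 0]) cube([200, 4600, 2500]);
translate([1250, 200, 0]) cube([200, 2750, 2500]);
translate([1250, 3700, 0]) cube([200, 1100, 2500]);


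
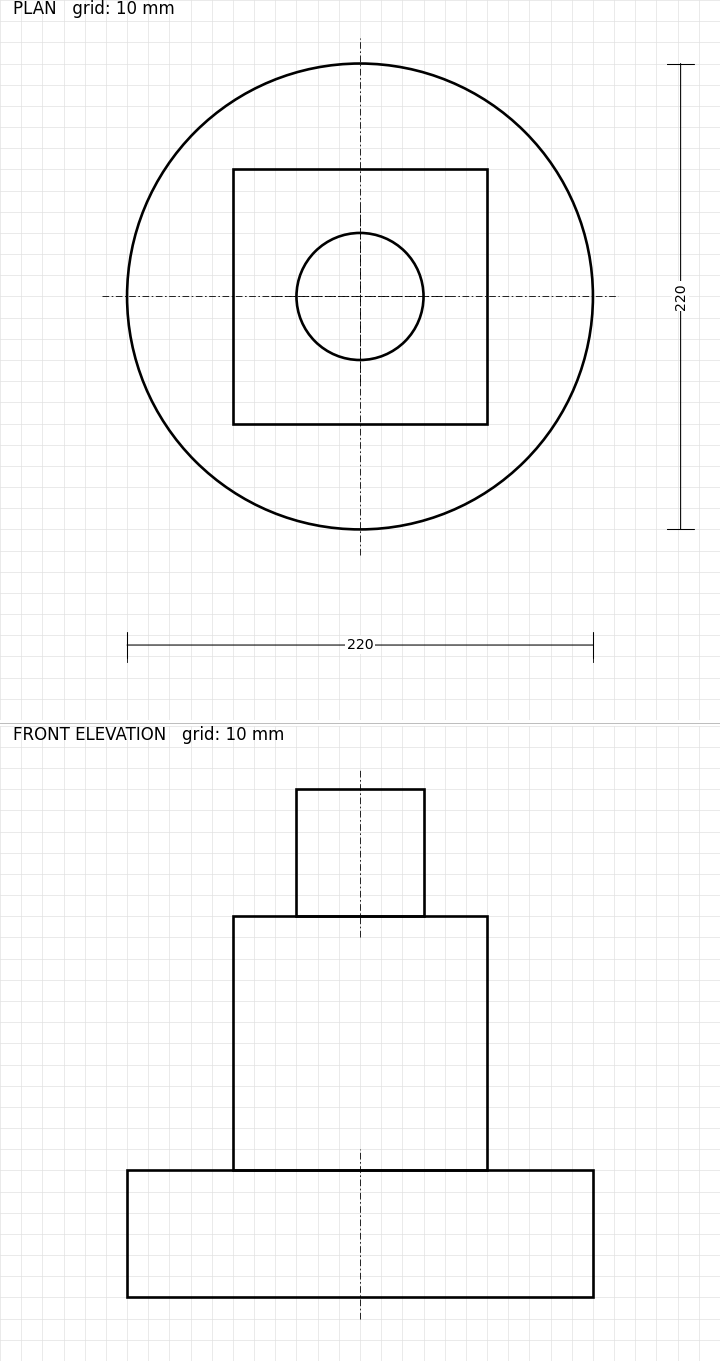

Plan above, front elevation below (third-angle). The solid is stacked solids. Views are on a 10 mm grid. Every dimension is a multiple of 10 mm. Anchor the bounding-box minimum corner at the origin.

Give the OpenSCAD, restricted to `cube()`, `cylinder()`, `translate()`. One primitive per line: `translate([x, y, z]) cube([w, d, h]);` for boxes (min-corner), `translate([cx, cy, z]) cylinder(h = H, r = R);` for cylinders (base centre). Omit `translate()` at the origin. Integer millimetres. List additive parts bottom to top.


translate([110, 110, 0]) cylinder(h = 60, r = 110);
translate([50, 50, 60]) cube([120, 120, 120]);
translate([110, 110, 180]) cylinder(h = 60, r = 30);
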